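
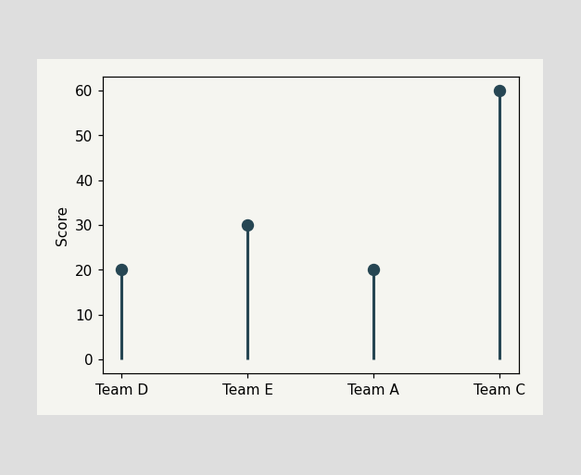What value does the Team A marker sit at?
20

The Team A marker sits at 20.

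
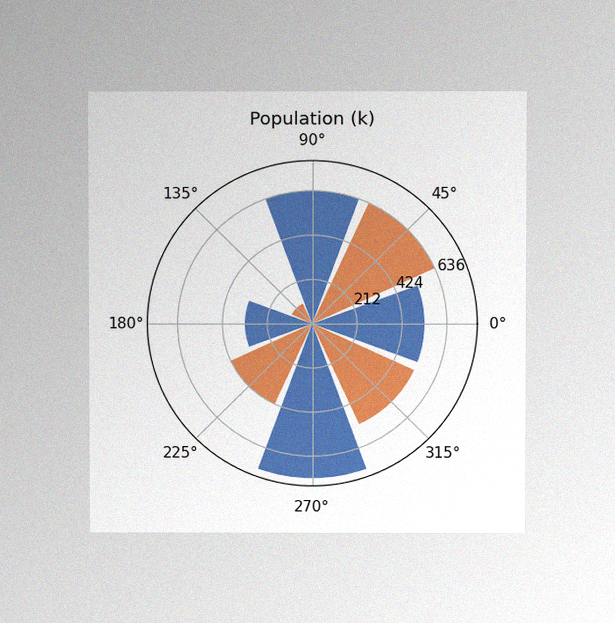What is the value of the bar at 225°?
424k

The chart is viewed at a slight angle, with some photo noise. The bar at 225° reaches 424k on the radial axis.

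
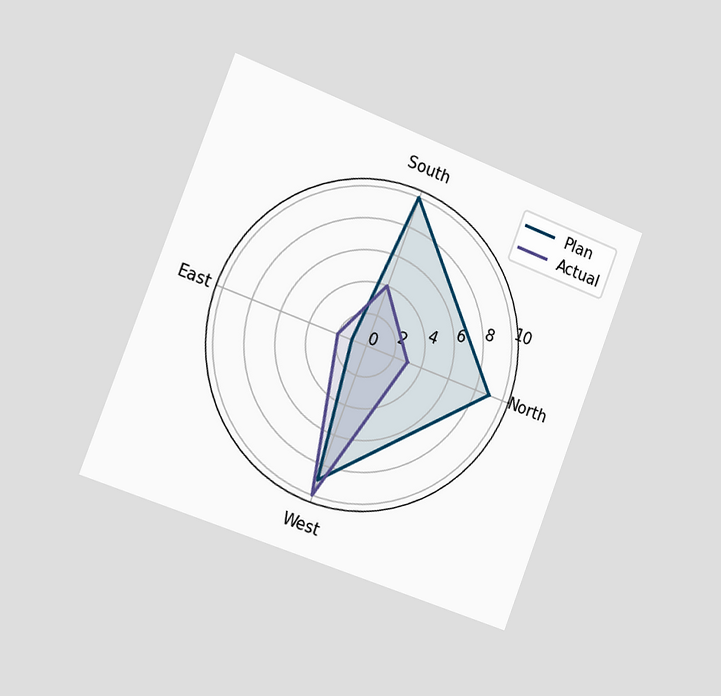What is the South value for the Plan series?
The chart is tilted about 21° clockwise and viewed slightly from the left. On the South axis, Plan reaches 10.

10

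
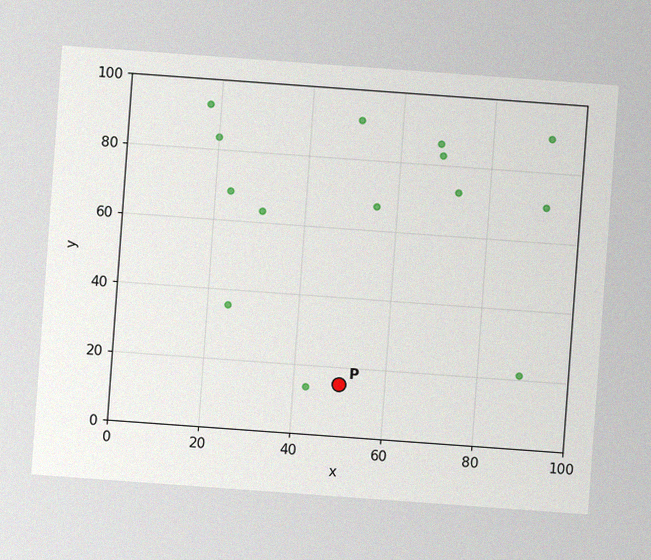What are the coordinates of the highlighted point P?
(50, 15)

The chart is tilted about 4° clockwise, with some photo noise. Following the gridlines from P to each axis, P sits at (50, 15).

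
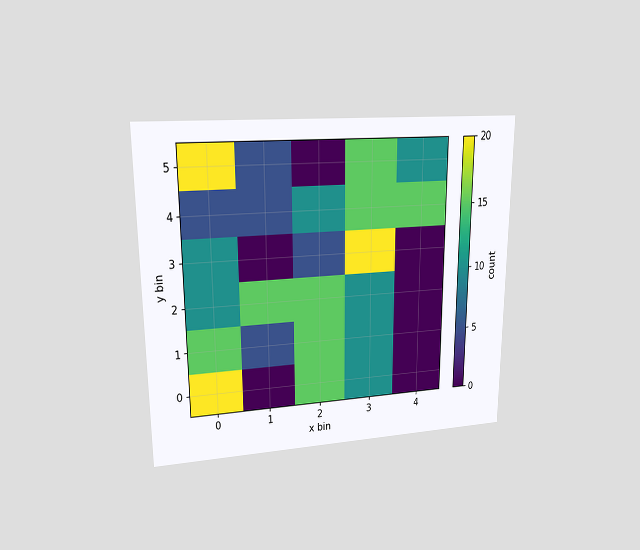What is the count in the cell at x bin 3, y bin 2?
10

The chart is viewed at a slight angle. Matching the cell (3, 2) against the colorbar gives 10.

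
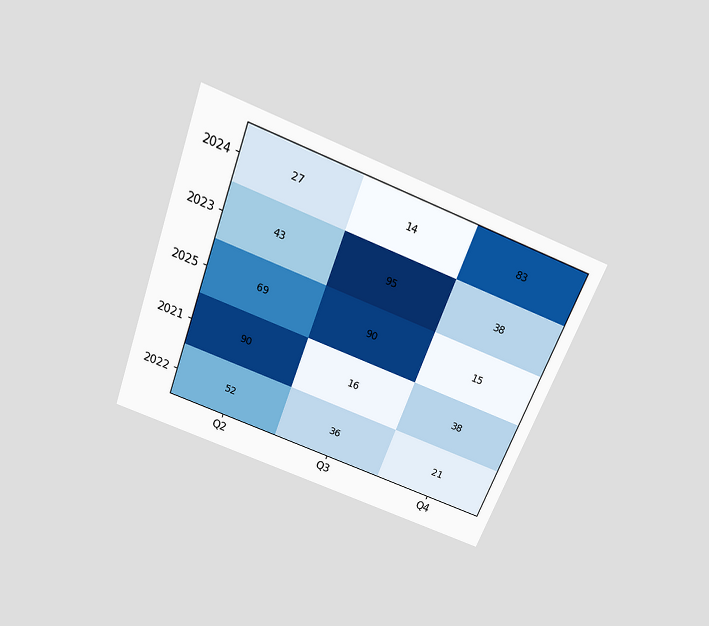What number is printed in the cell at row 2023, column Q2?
43

The chart is tilted about 21° clockwise and viewed slightly from above. The (2023, Q2) cell reads 43.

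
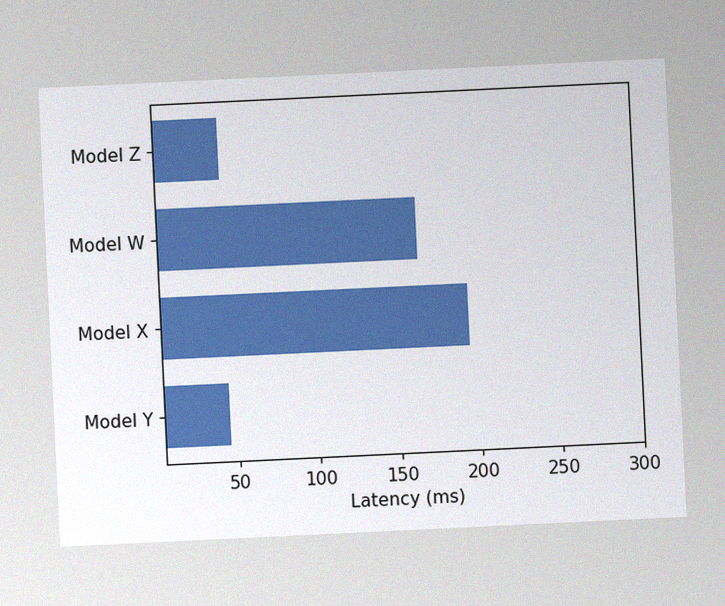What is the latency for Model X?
195ms

The chart is tilted about 3° counter-clockwise, with some photo noise. Reading along the chart's x-axis, the Model X bar reaches 195ms.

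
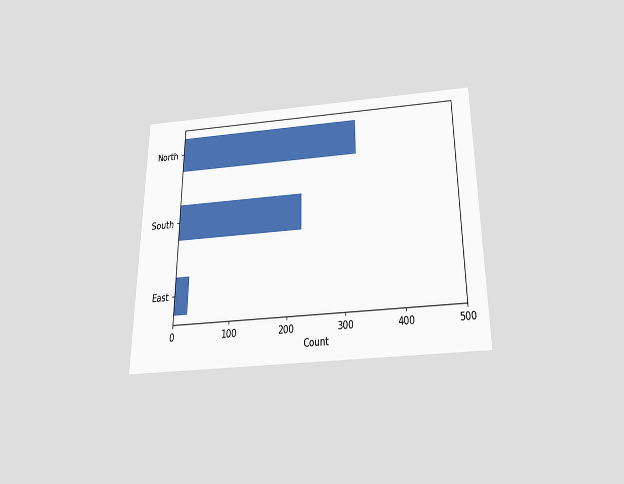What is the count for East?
The chart is viewed slightly from below. Reading along the chart's x-axis, the East bar reaches 25.

25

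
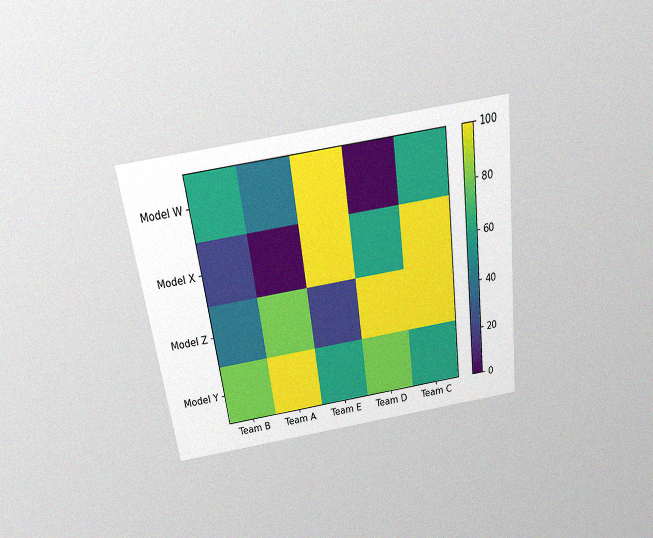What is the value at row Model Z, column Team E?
The chart is tilted about 8° counter-clockwise and viewed slightly from above, with some photo noise. Matching cell (Model Z, Team E) against the colorbar gives 20.

20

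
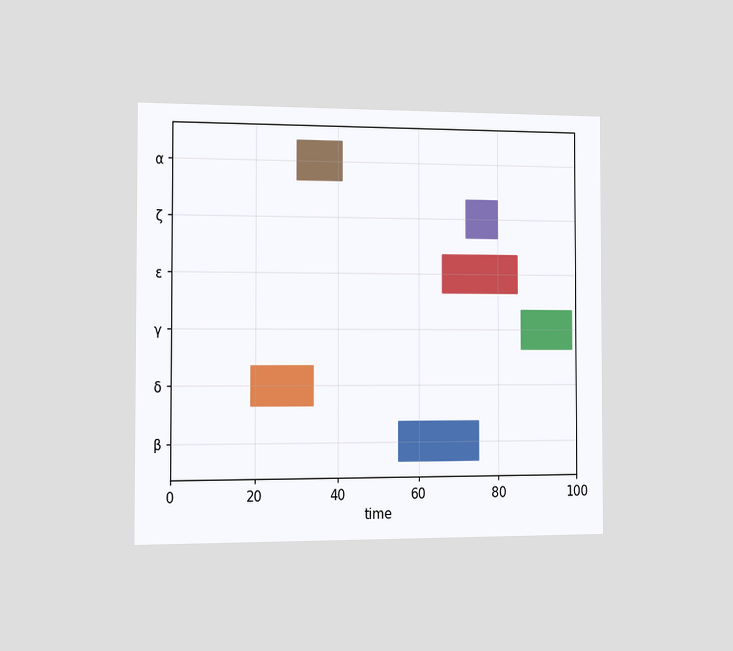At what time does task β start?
55

The chart is viewed slightly from the left. The β bar begins at t=55.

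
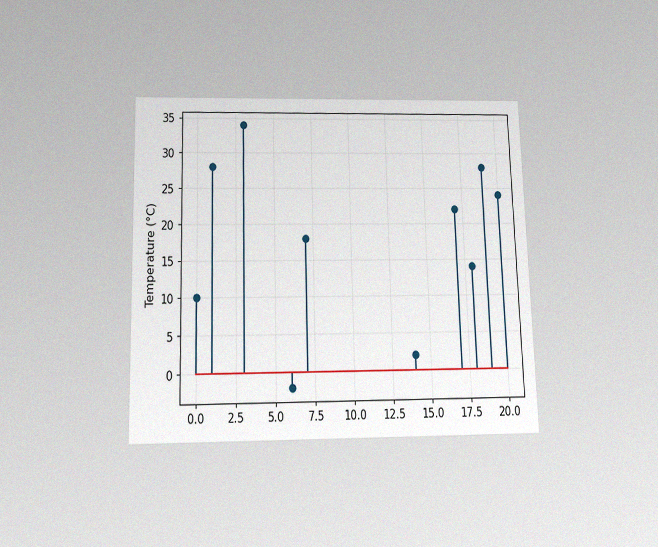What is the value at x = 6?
-2°C

The chart is viewed slightly from below, with some photo noise. The stem at x=6 reaches -2°C.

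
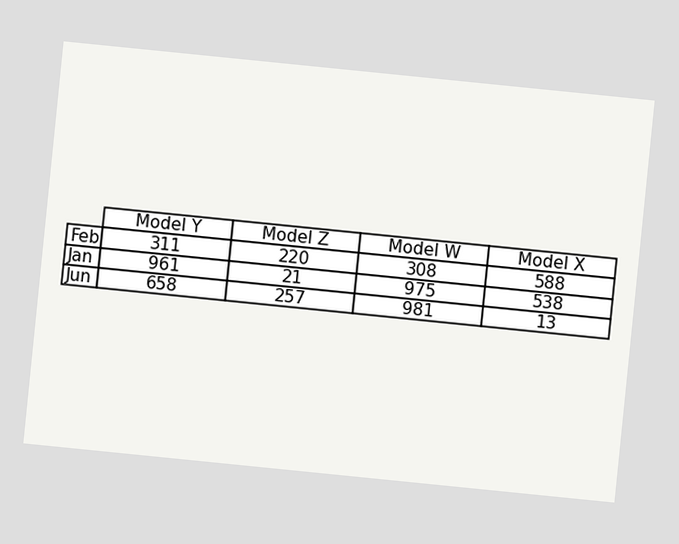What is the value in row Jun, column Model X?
The chart is tilted about 6° clockwise. The (Jun, Model X) cell reads 13.

13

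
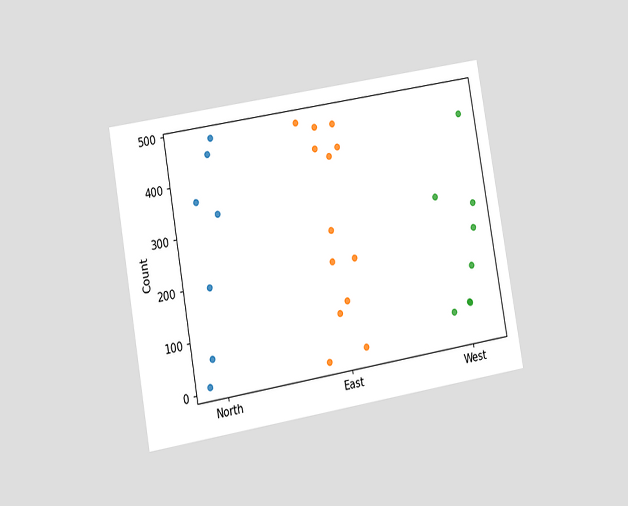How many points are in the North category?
7

The chart is tilted about 10° counter-clockwise and viewed at a slight angle. Counting the markers in the North column gives 7.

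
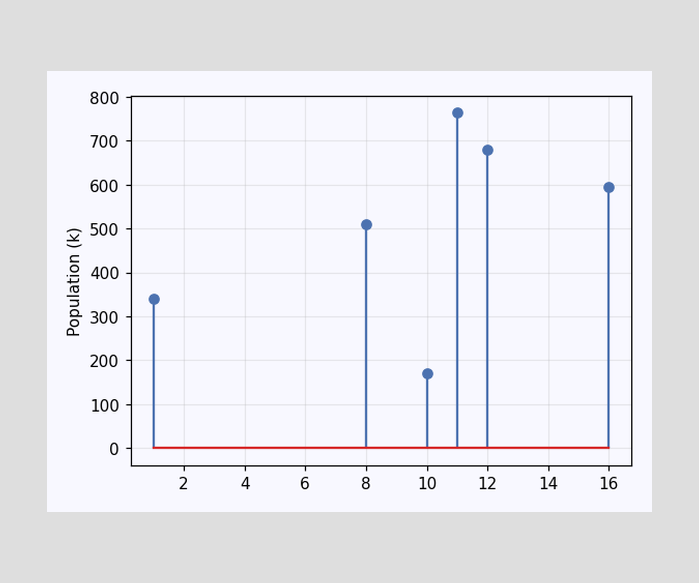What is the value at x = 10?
170k

The stem at x=10 reaches 170k.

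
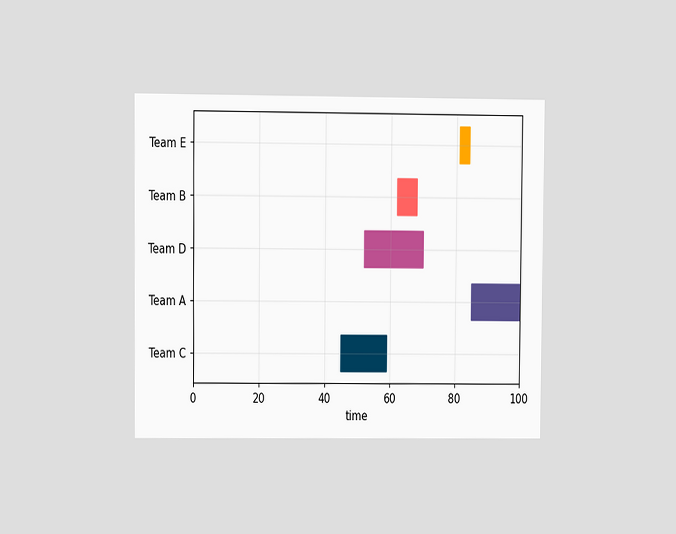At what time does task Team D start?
52

The chart is viewed at a slight angle. The Team D bar begins at t=52.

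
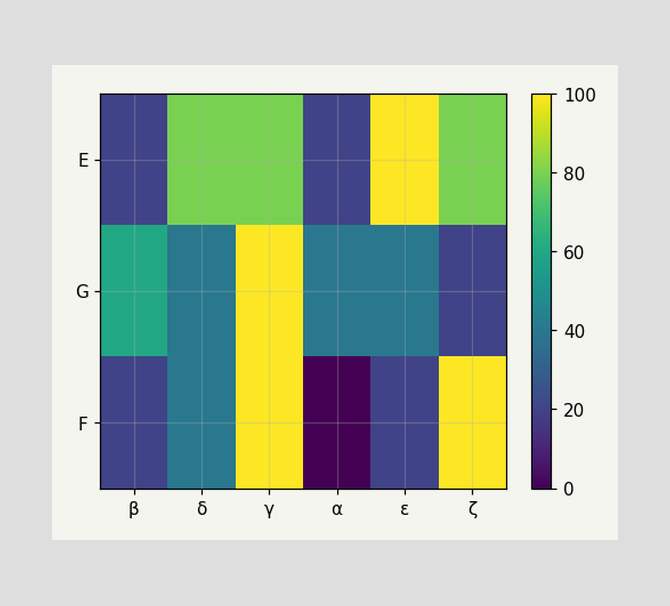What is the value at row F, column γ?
100

Matching cell (F, γ) against the colorbar gives 100.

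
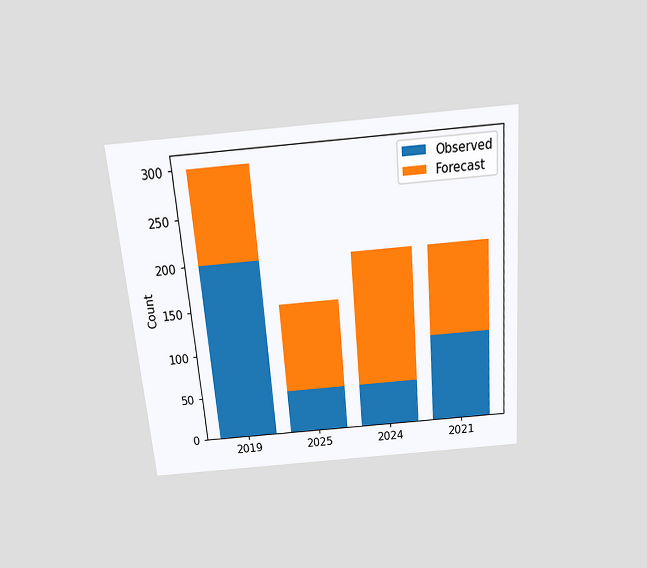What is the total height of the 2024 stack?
The chart is tilted about 5° counter-clockwise and viewed slightly from above. The 2024 stack's top reaches 200 on the y-axis.

200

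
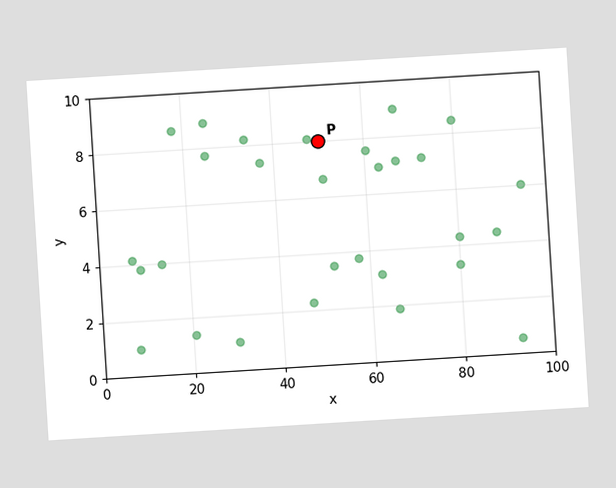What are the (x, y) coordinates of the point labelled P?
(50, 8)

The chart is tilted about 4° counter-clockwise. Following the gridlines from P to each axis, P sits at (50, 8).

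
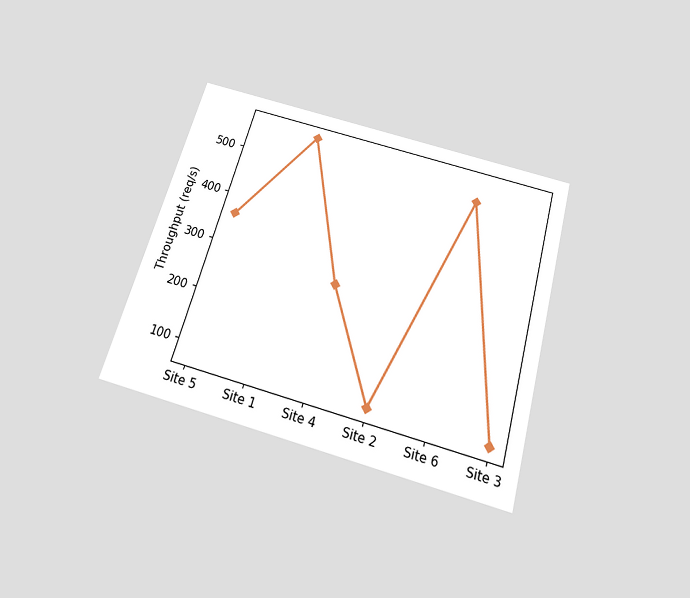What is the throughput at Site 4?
280req/s

The chart is tilted about 16° clockwise and viewed slightly from below. At Site 4, the line is at 280req/s.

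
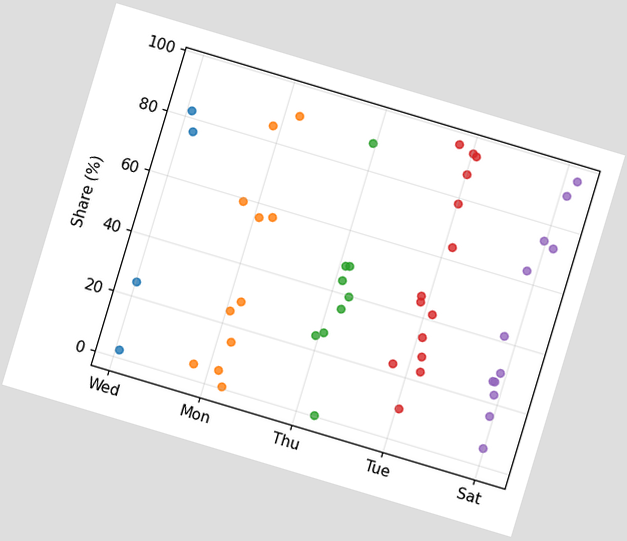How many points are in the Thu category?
9

The chart is tilted about 17° clockwise. Counting the markers in the Thu column gives 9.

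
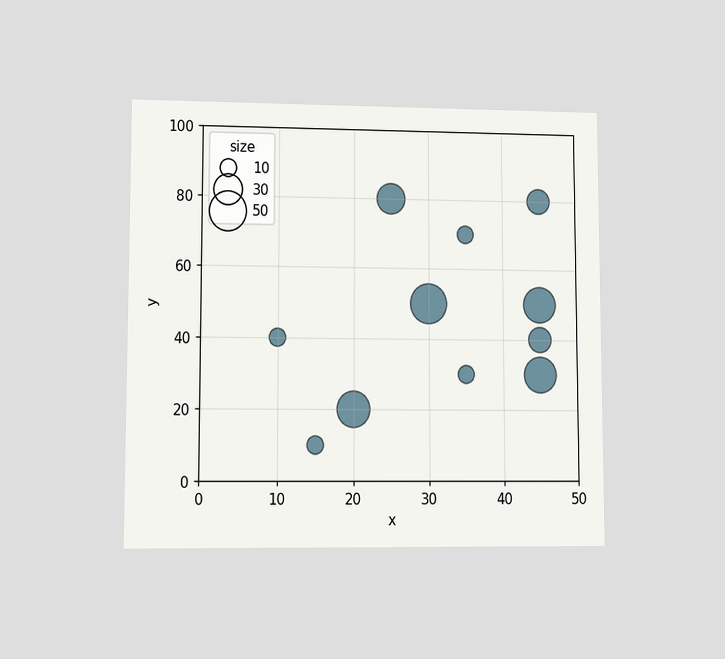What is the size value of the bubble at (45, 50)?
The chart is viewed at a slight angle. Matching the bubble at (45, 50) against the size legend gives 40.

40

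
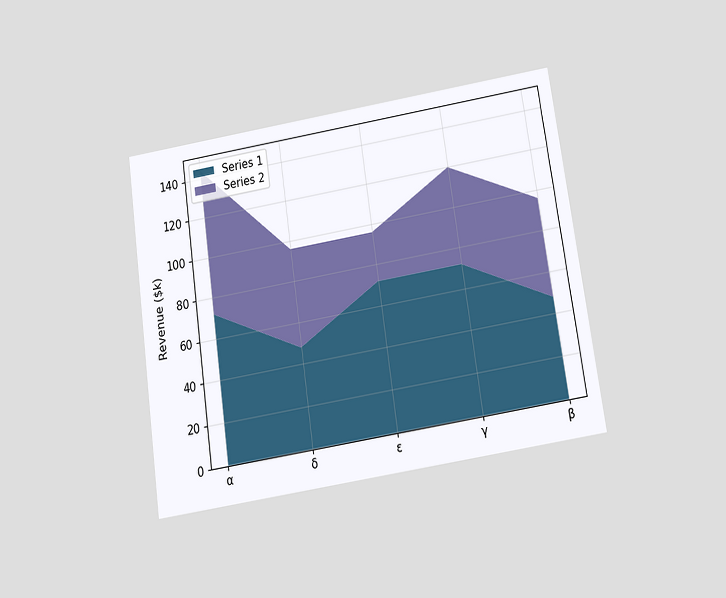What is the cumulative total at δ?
$96k

The chart is tilted about 8° counter-clockwise and viewed slightly from below. The stacked total at δ reaches $96k.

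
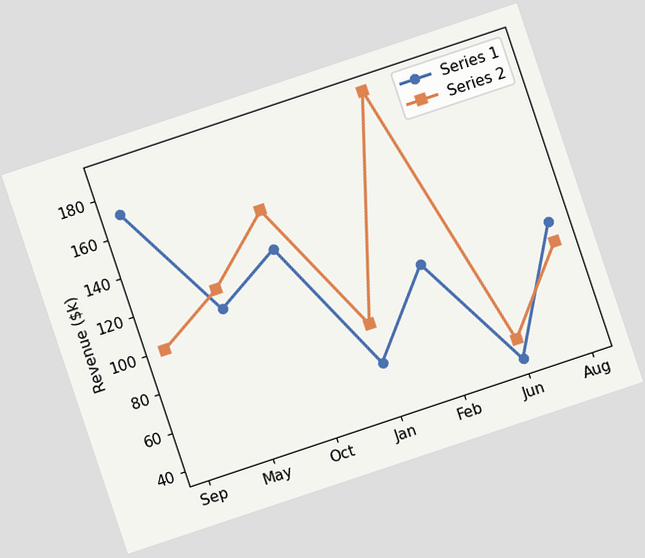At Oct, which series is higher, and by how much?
Series 2, by $20k

The chart is tilted about 18° counter-clockwise. At Oct, Series 2 sits above the other line by $20k.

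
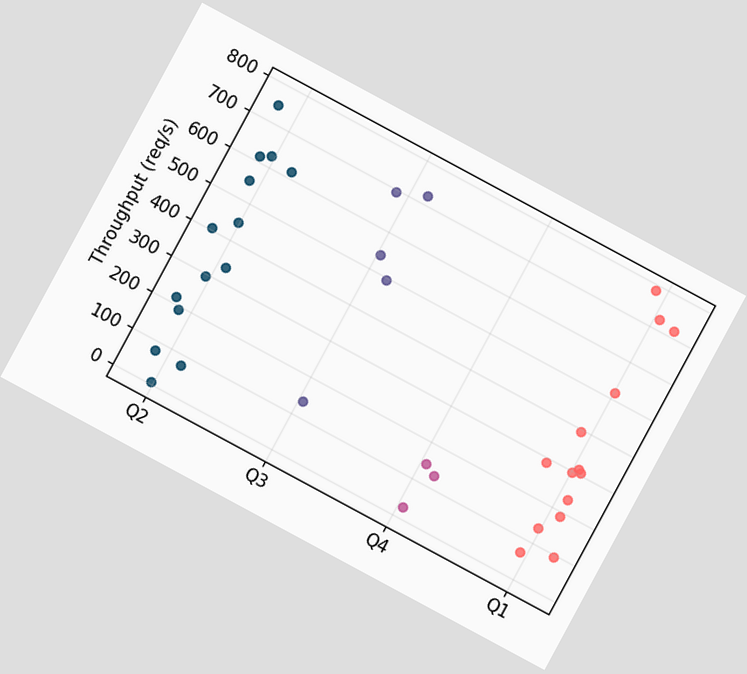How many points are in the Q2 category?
The chart is tilted about 28° clockwise. Counting the markers in the Q2 column gives 14.

14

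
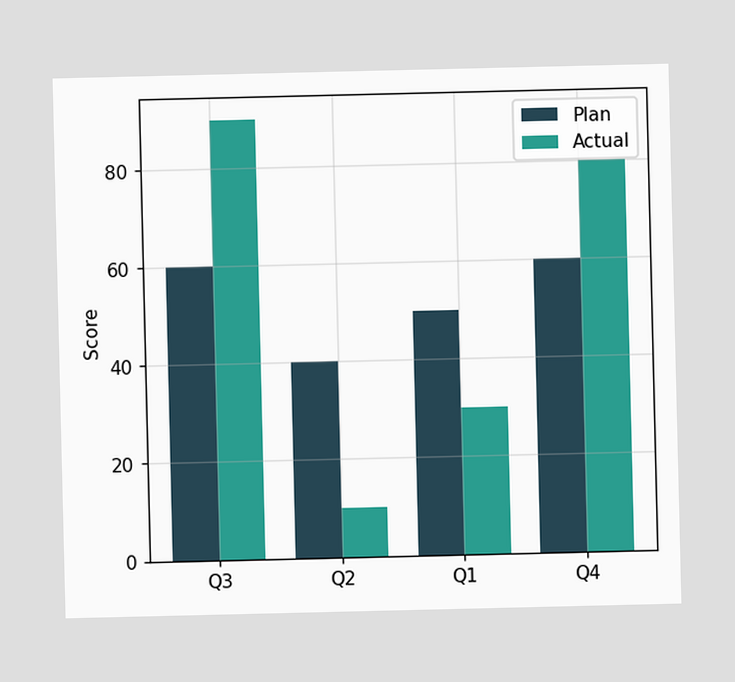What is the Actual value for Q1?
The Actual bar at Q1 reaches 30 on the y-axis.

30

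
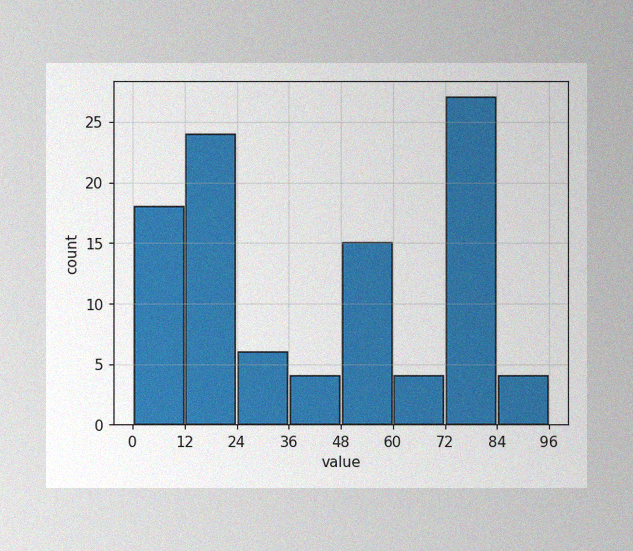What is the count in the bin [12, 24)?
The image has some photo noise and uneven lighting. The [12, 24) bin has height 24.

24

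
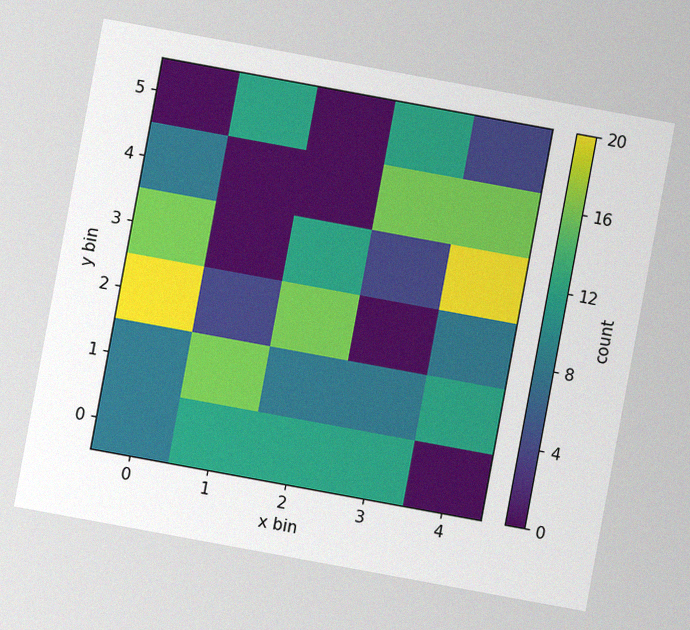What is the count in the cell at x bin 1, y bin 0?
12

The chart is tilted about 10° clockwise, with some photo noise. Matching the cell (1, 0) against the colorbar gives 12.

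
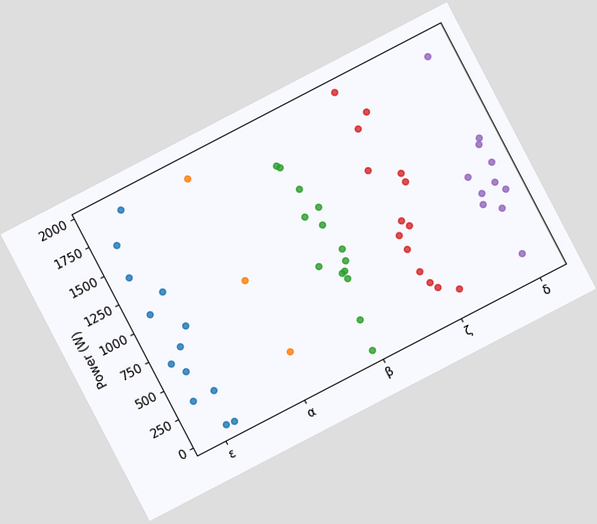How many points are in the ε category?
13

The chart is tilted about 27° counter-clockwise. Counting the markers in the ε column gives 13.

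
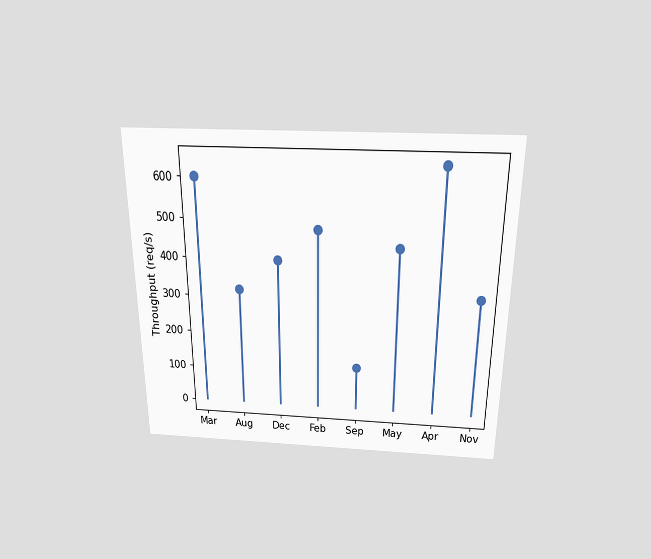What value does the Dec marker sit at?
The chart is viewed slightly from above. The Dec marker sits at 400req/s.

400req/s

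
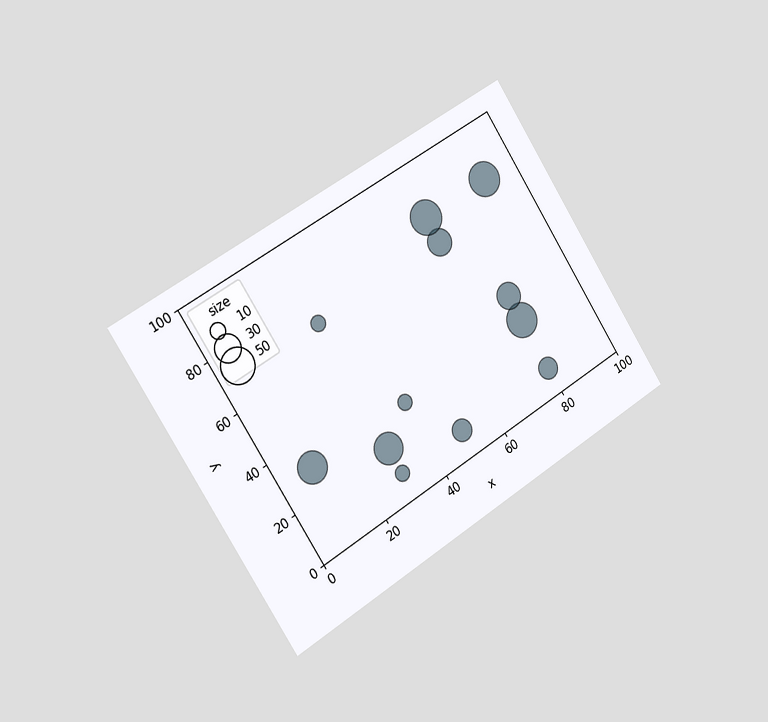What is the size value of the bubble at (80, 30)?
50

The chart is tilted about 32° counter-clockwise and viewed slightly from the left. Matching the bubble at (80, 30) against the size legend gives 50.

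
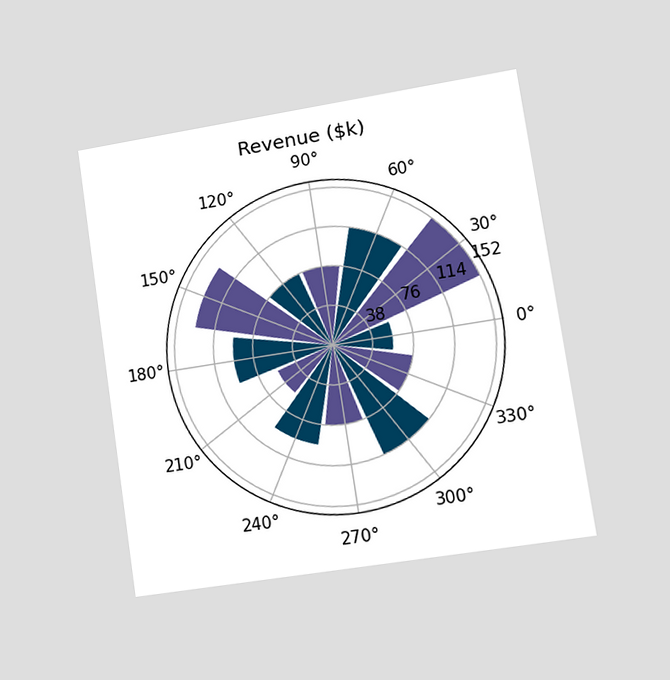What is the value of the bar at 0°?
The chart is tilted about 8° counter-clockwise and viewed slightly from the right. The bar at 0° reaches $57k on the radial axis.

$57k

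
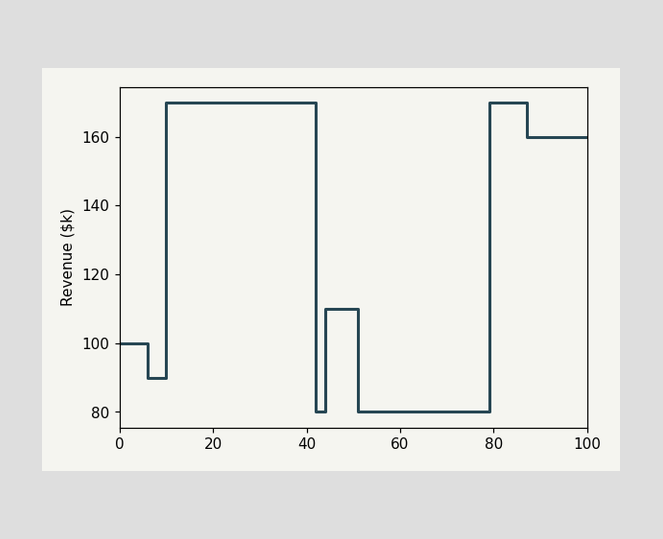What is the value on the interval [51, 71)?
On [51, 71) the step sits at $80k.

$80k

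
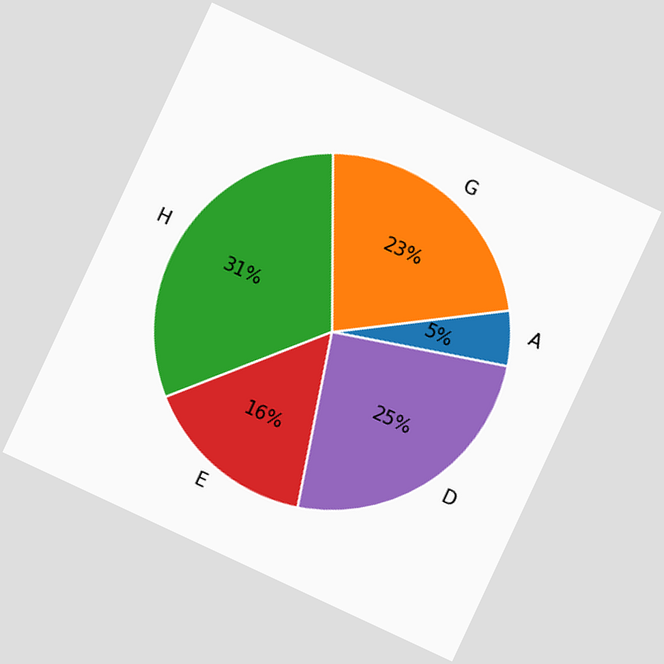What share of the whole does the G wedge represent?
The chart is tilted about 25° clockwise. The G slice takes up 23% of the pie.

23%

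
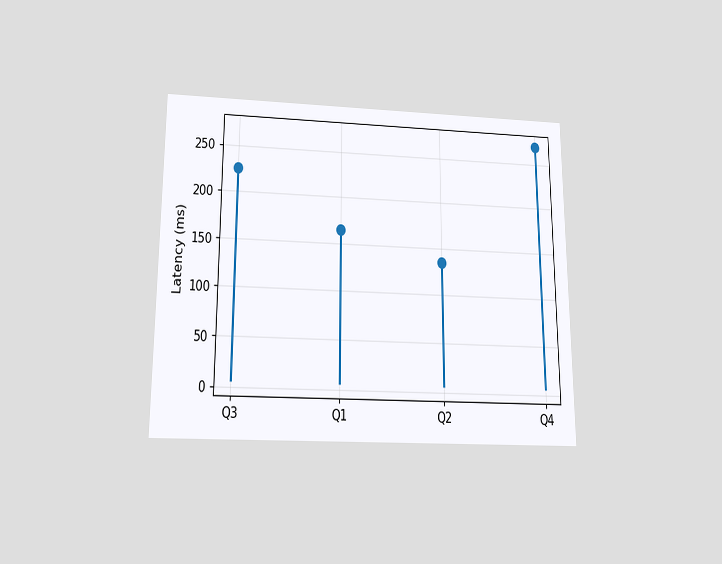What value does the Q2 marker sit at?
135ms

The chart is viewed slightly from below. The Q2 marker sits at 135ms.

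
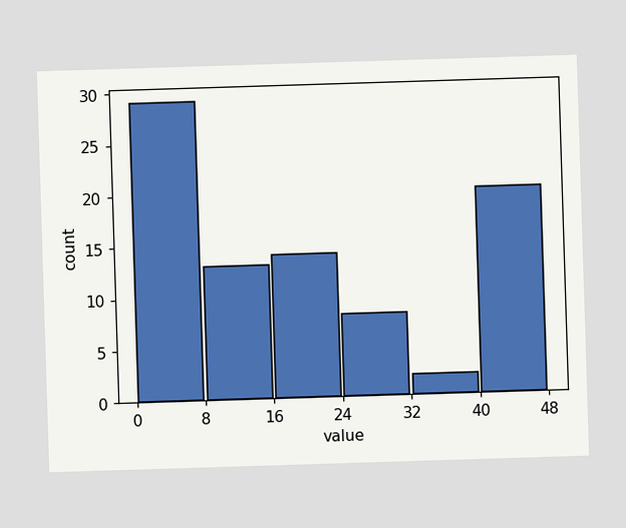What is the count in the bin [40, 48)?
The [40, 48) bin has height 20.

20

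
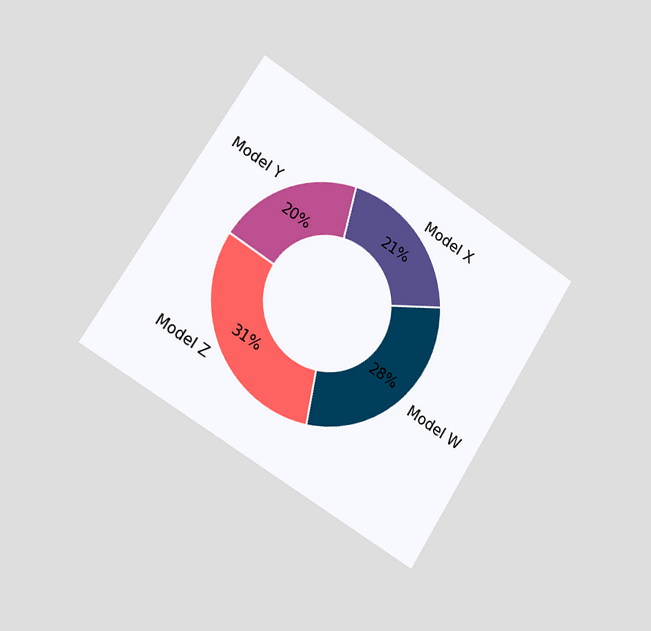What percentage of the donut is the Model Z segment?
31%

The chart is tilted about 32° clockwise and viewed slightly from the left. The Model Z segment takes up 31% of the ring.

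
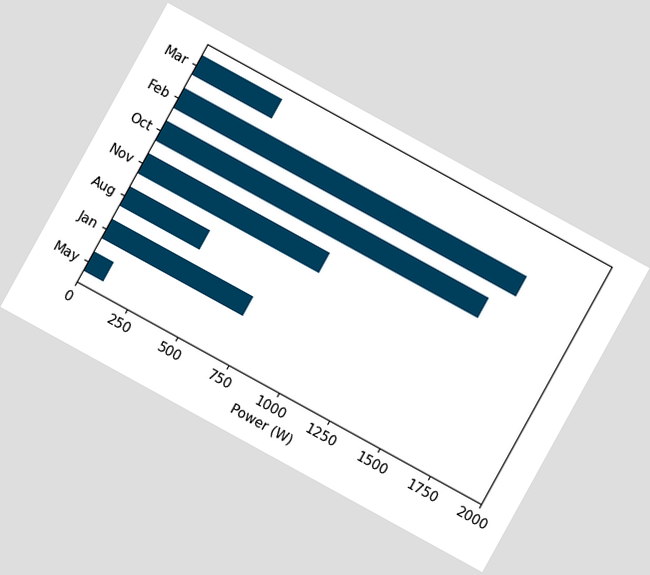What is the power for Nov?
The chart is tilted about 29° clockwise. Reading along the chart's x-axis, the Nov bar reaches 900W.

900W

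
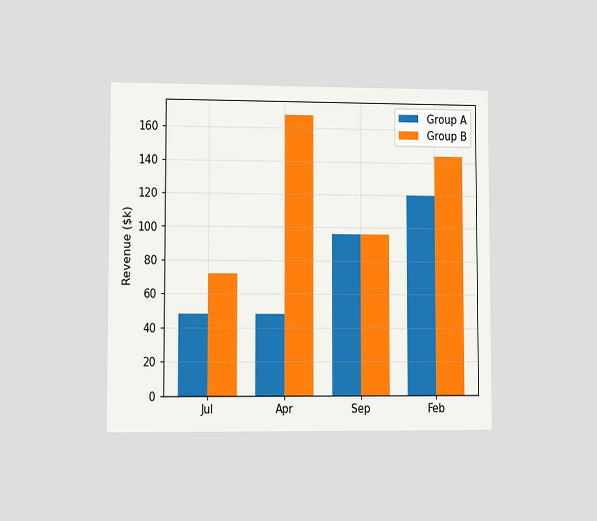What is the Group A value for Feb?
The chart is viewed at a slight angle. The Group A bar at Feb reaches $120k on the y-axis.

$120k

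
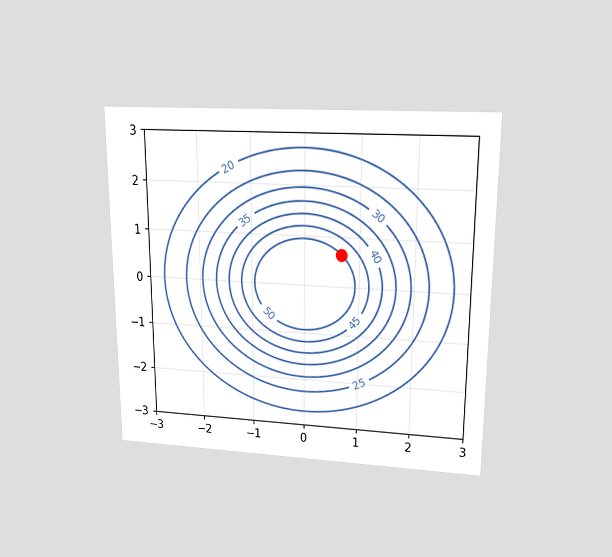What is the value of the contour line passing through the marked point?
50

The chart is viewed at a slight angle. The marked point sits on the contour labelled 50.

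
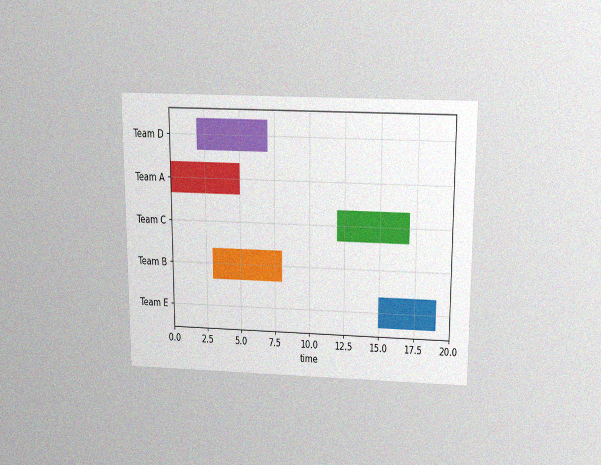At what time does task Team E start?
15

The chart is viewed slightly from above, with some photo noise. The Team E bar begins at t=15.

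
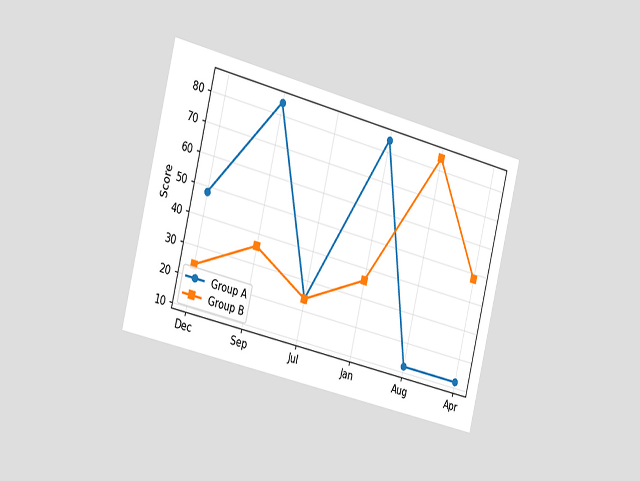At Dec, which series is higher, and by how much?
The chart is tilted about 14° clockwise and viewed slightly from the left. At Dec, Group A sits above the other line by 24.

Group A, by 24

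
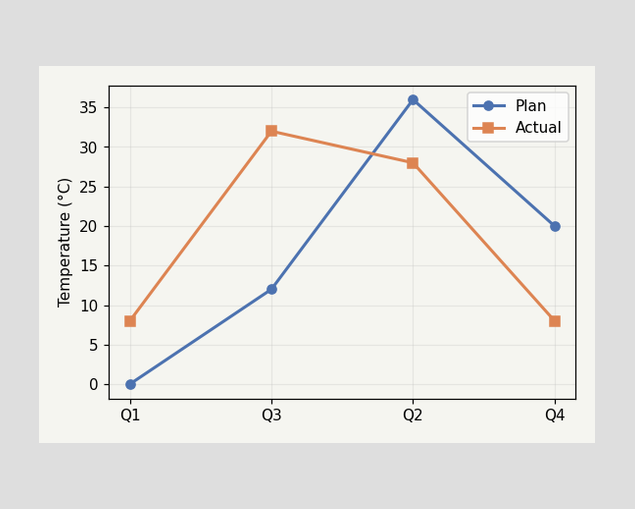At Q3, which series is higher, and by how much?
Actual, by 20°C

At Q3, Actual sits above the other line by 20°C.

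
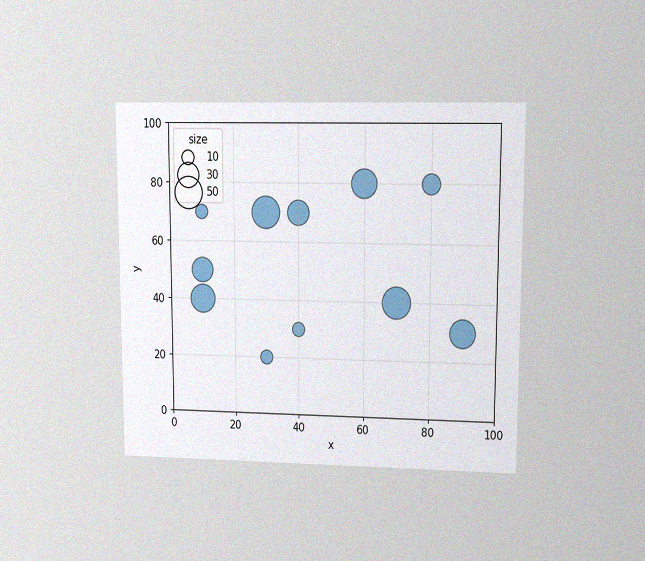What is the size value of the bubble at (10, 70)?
The chart is viewed at a slight angle, with some photo noise. Matching the bubble at (10, 70) against the size legend gives 10.

10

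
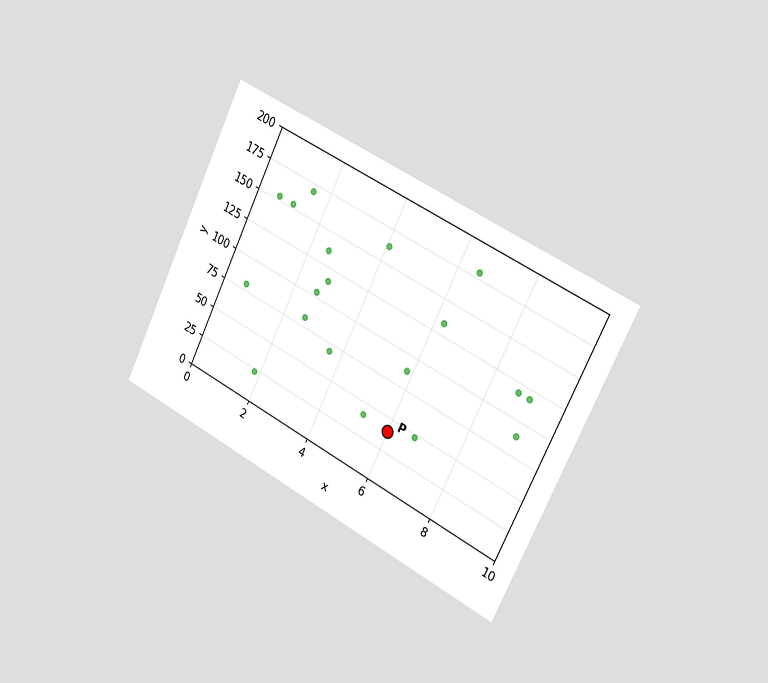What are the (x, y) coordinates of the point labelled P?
(6, 40)

The chart is tilted about 26° clockwise and viewed slightly from the right. Following the gridlines from P to each axis, P sits at (6, 40).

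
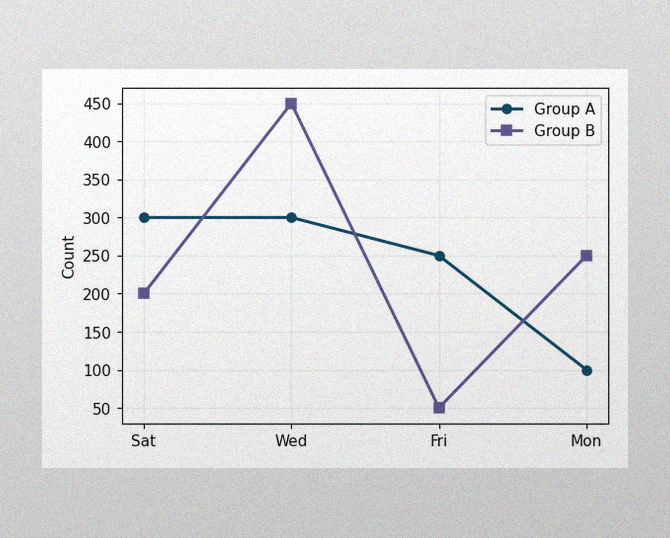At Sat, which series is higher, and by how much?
Group A, by 100

The image has some photo noise and uneven lighting. At Sat, Group A sits above the other line by 100.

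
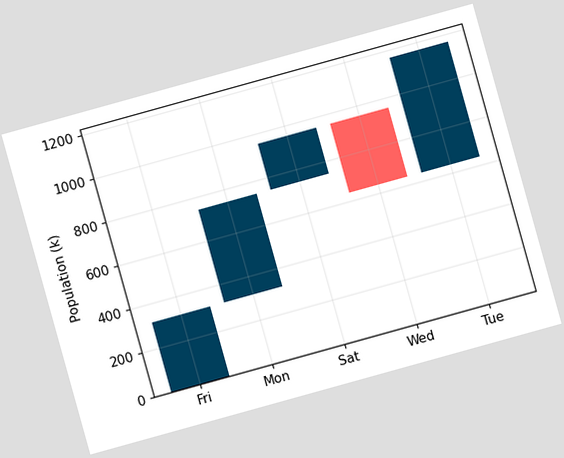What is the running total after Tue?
The chart is tilted about 16° counter-clockwise. After Tue the running total reaches 1166k.

1166k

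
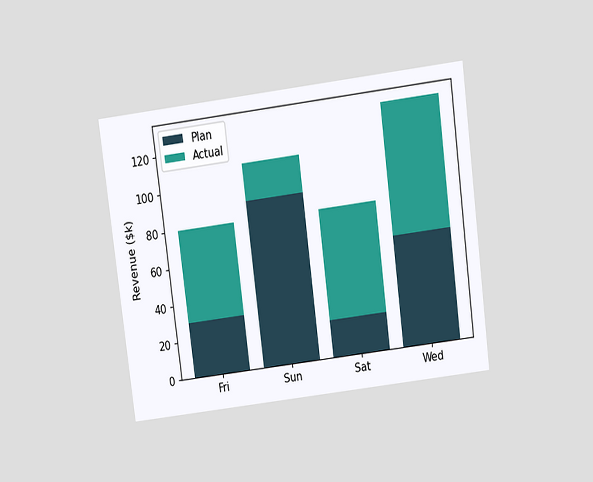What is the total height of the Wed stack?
$130k

The chart is tilted about 7° counter-clockwise and viewed slightly from above. The Wed stack's top reaches $130k on the y-axis.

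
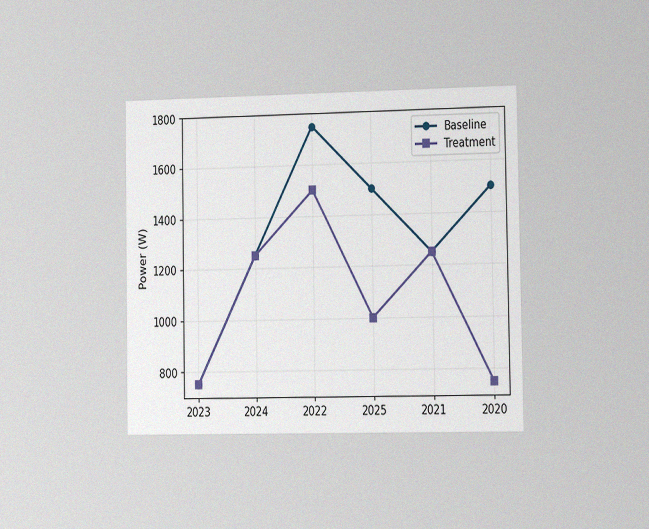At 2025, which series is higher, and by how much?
The chart is viewed slightly from the right, with some photo noise. At 2025, Baseline sits above the other line by 500W.

Baseline, by 500W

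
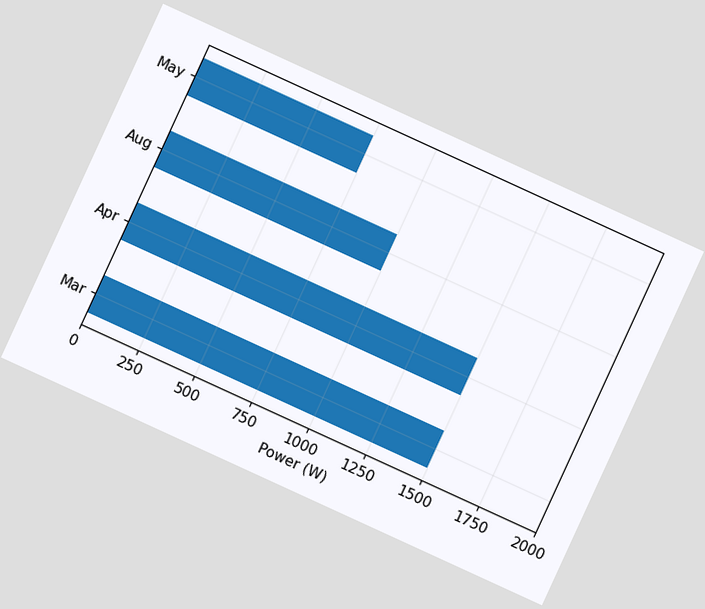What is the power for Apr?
1500W

The chart is tilted about 25° clockwise. Reading along the chart's x-axis, the Apr bar reaches 1500W.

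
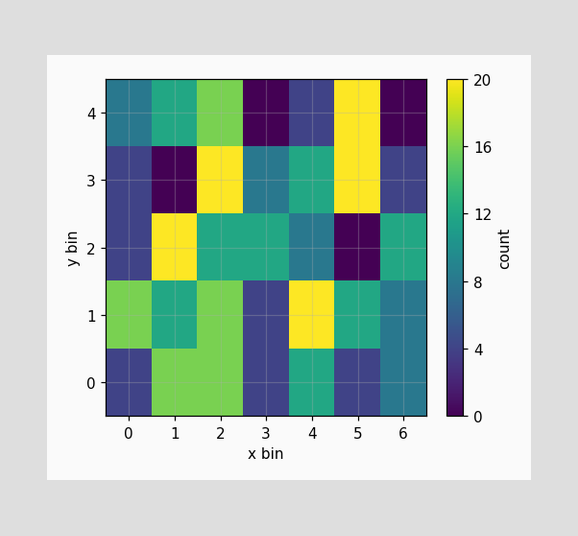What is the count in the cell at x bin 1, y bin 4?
Matching the cell (1, 4) against the colorbar gives 12.

12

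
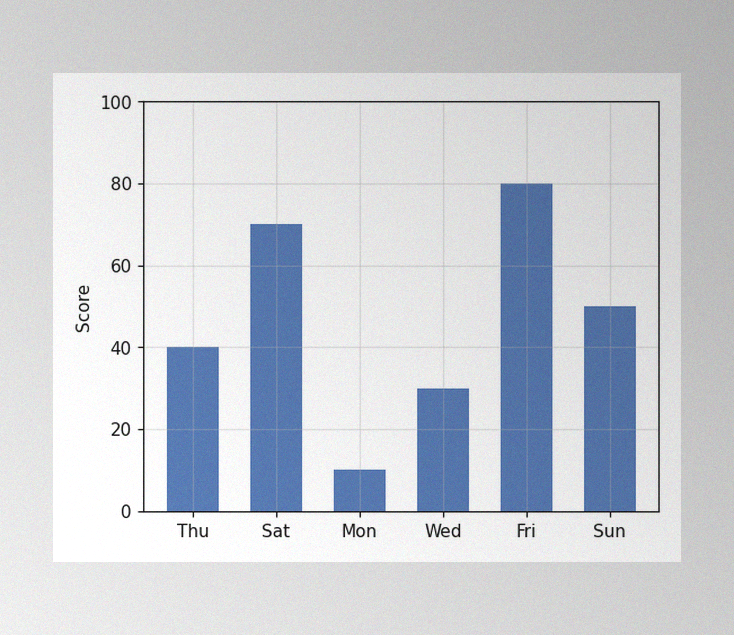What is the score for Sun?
The image has some photo noise and uneven lighting. Reading along the chart's y-axis, the Sun bar reaches 50.

50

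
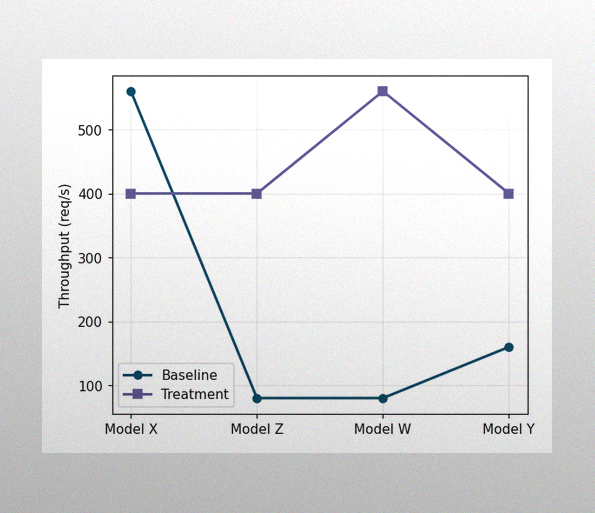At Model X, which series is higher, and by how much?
Baseline, by 160req/s

The image has some photo noise and uneven lighting. At Model X, Baseline sits above the other line by 160req/s.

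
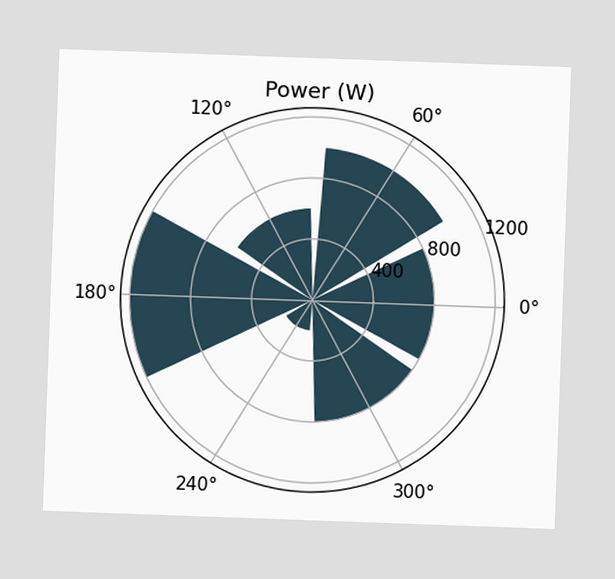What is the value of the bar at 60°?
1000W

The chart is tilted about 2° clockwise. The bar at 60° reaches 1000W on the radial axis.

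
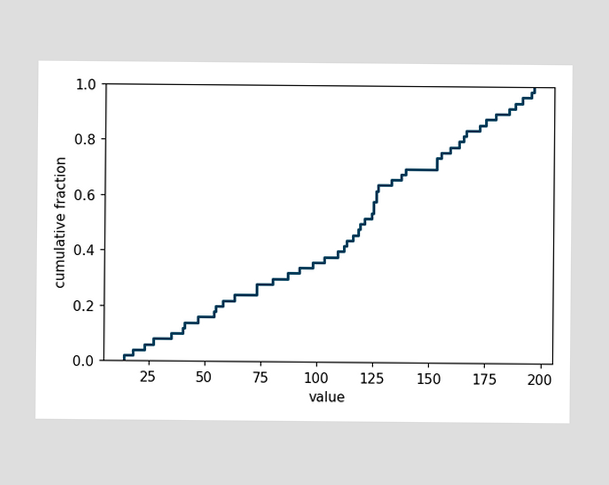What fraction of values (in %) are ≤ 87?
At x=87 the ECDF step is at 32%.

32%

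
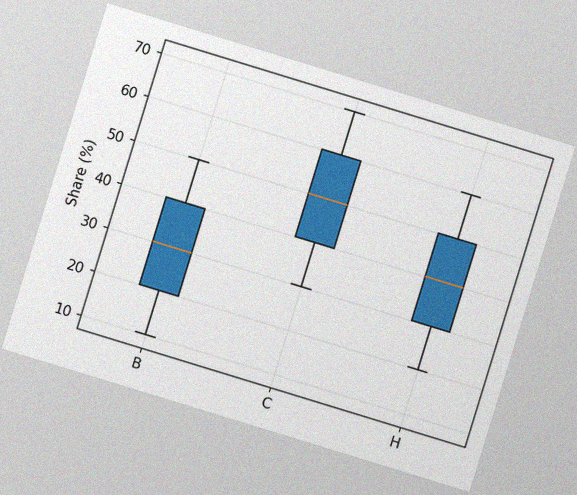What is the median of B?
The chart is tilted about 17° clockwise, with some photo noise. The median line in the B box sits at 30%.

30%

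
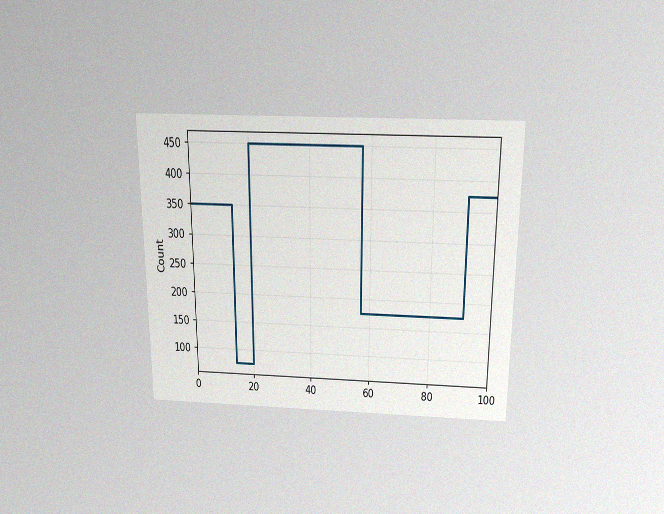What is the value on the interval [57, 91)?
The chart is viewed slightly from above, with some photo noise. On [57, 91) the step sits at 175.

175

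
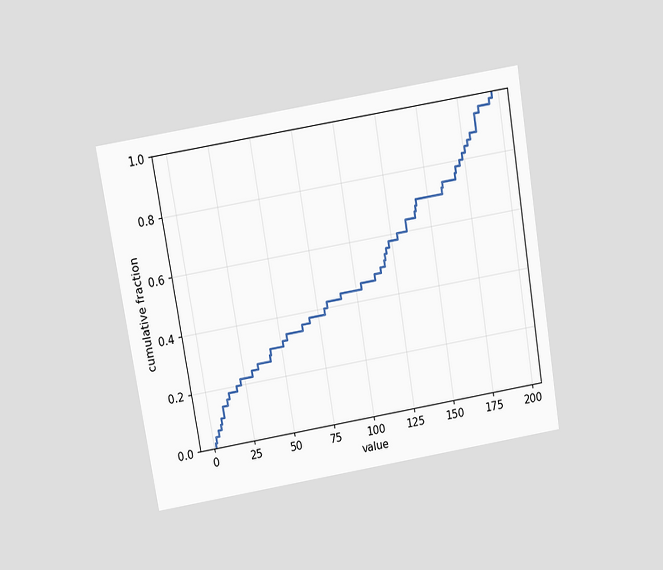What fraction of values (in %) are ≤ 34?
The chart is tilted about 9° counter-clockwise and viewed slightly from above. At x=34 the ECDF step is at 26%.

26%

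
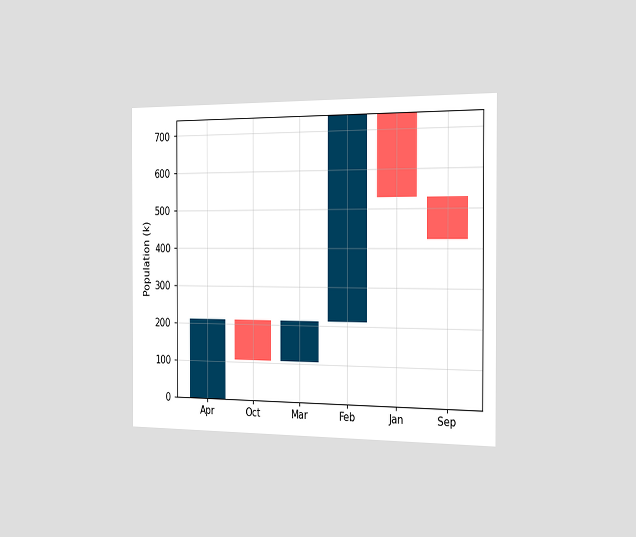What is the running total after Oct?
The chart is viewed slightly from the right. After Oct the running total reaches 106k.

106k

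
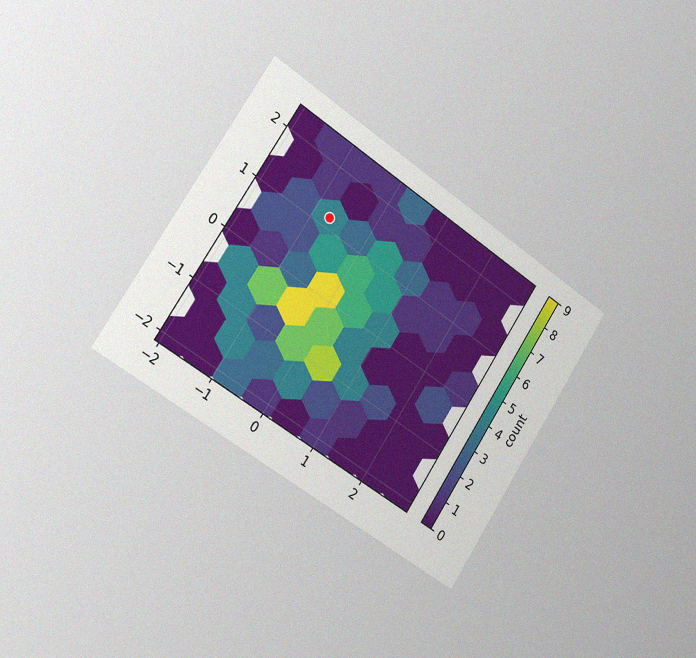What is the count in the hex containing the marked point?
The chart is tilted about 33° clockwise and viewed slightly from the left, with some photo noise. The marked hex reads 4 on the colorbar.

4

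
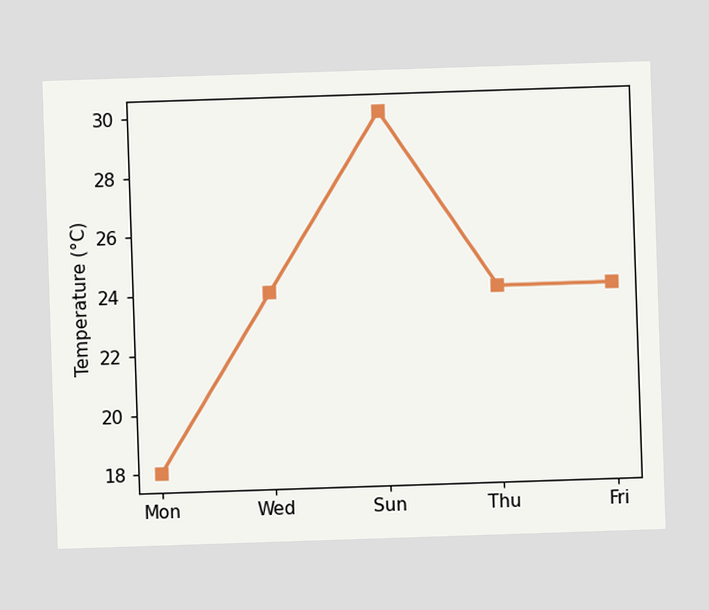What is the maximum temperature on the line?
30°C

The highest point is at Sun, and reading across to the y-axis gives 30°C.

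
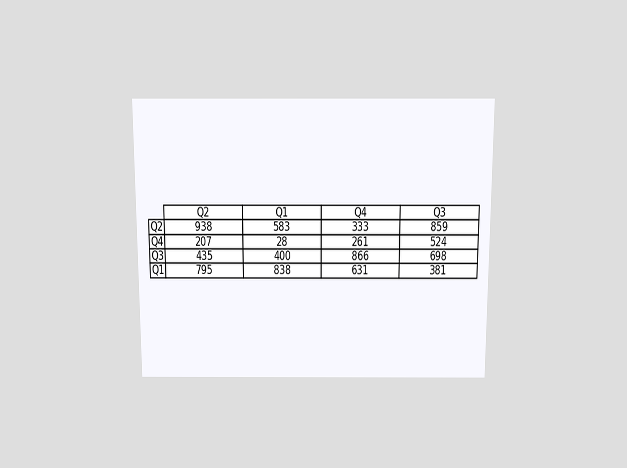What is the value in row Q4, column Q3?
524

The chart is viewed slightly from above. The (Q4, Q3) cell reads 524.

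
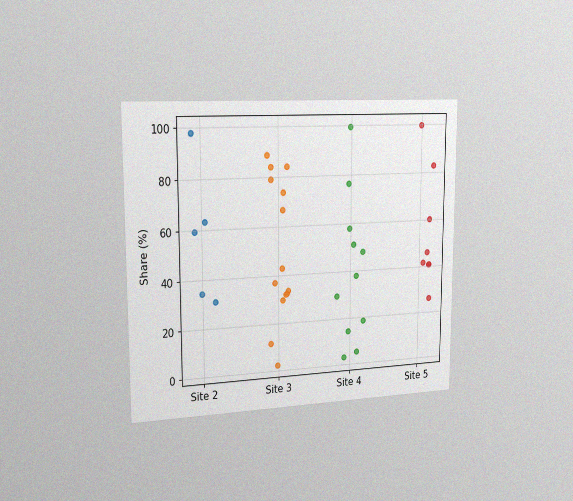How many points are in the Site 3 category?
14

The chart is viewed slightly from the left, with some photo noise. Counting the markers in the Site 3 column gives 14.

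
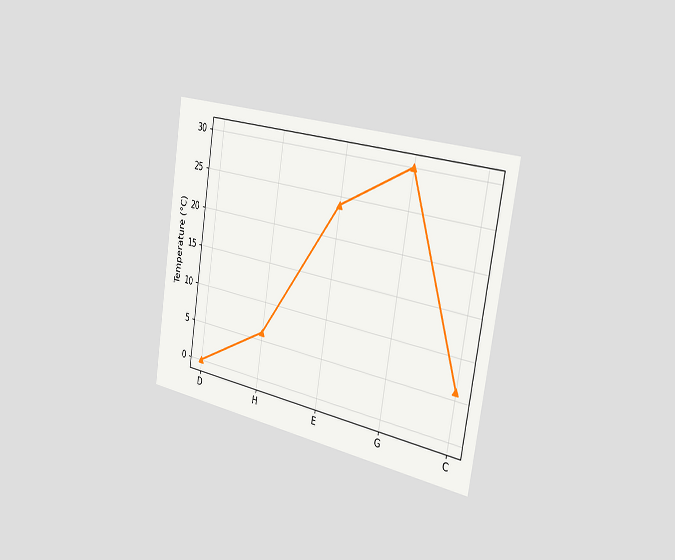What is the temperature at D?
The chart is tilted about 9° clockwise and viewed slightly from the right. At D, the line is at 0°C.

0°C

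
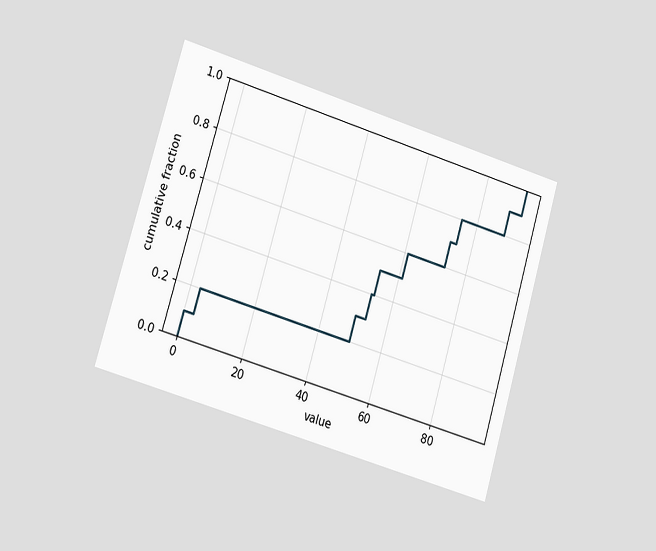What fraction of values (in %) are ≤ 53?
40%

The chart is tilted about 17° clockwise and viewed at a slight angle. At x=53 the ECDF step is at 40%.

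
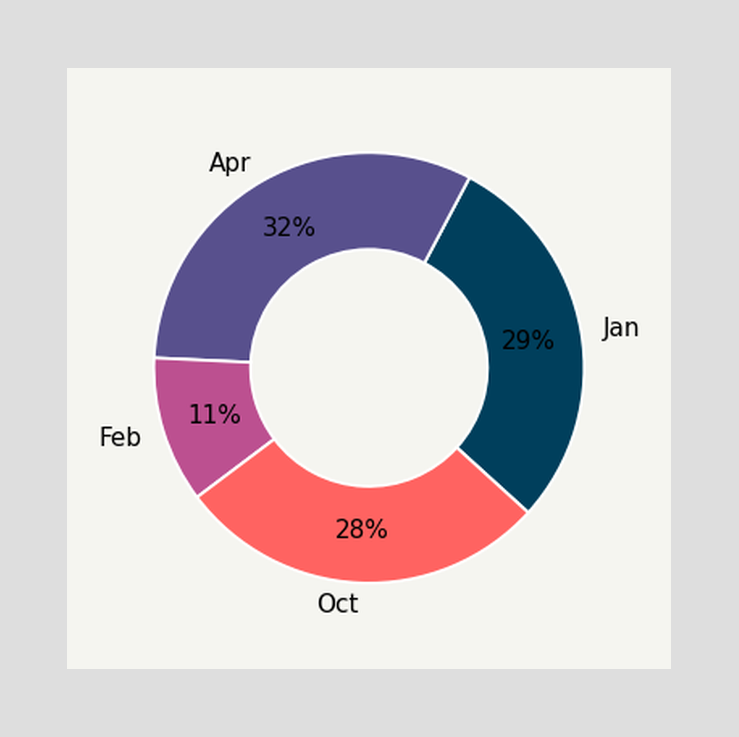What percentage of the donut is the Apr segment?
32%

The Apr segment takes up 32% of the ring.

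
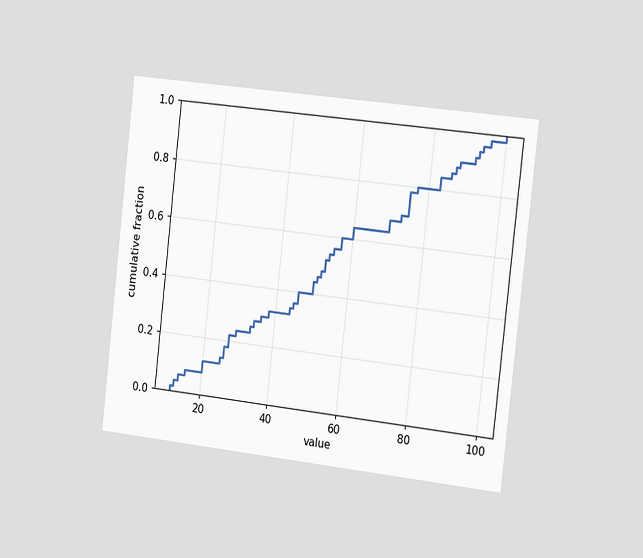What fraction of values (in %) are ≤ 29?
The chart is tilted about 6° clockwise and viewed slightly from the right. At x=29 the ECDF step is at 24%.

24%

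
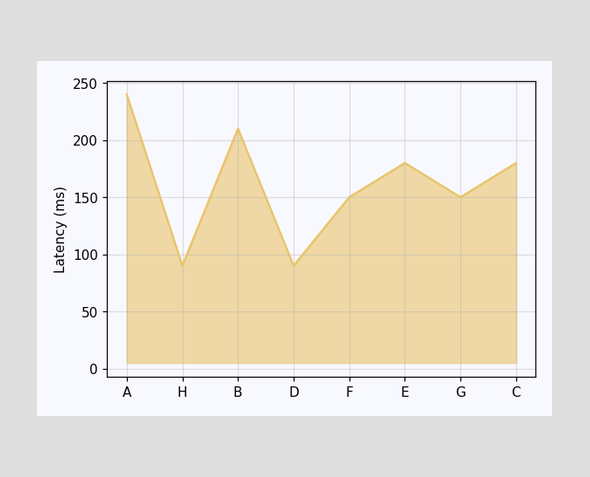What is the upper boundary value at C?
At C the upper boundary is at 180ms.

180ms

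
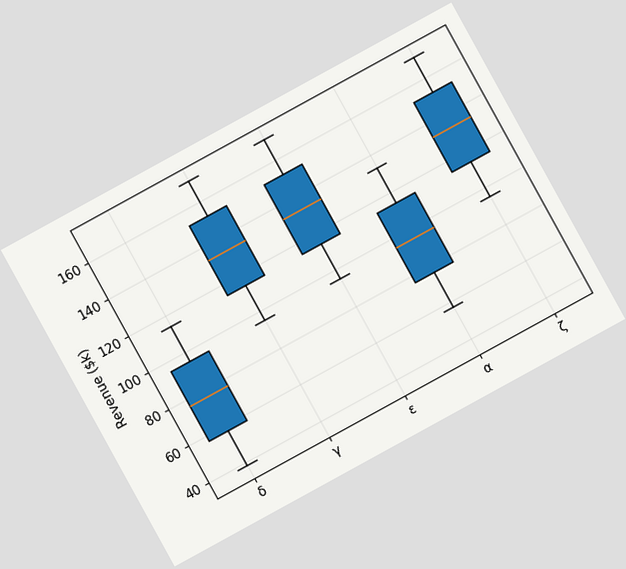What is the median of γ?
The chart is tilted about 29° counter-clockwise. The median line in the γ box sits at $133k.

$133k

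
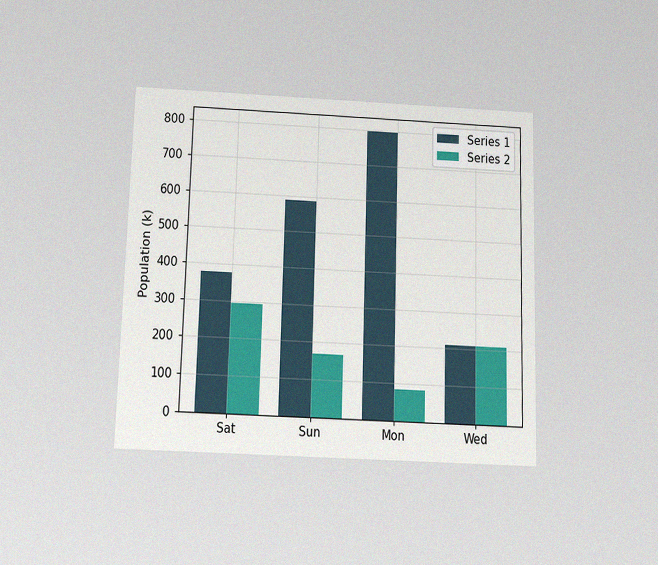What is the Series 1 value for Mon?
The chart is viewed slightly from below, with some photo noise. The Series 1 bar at Mon reaches 798k on the y-axis.

798k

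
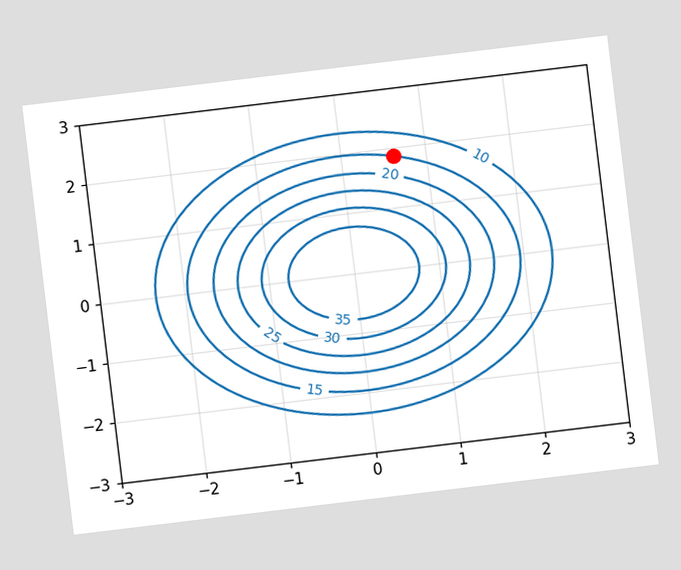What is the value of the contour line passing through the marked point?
15

The chart is tilted about 7° counter-clockwise. The marked point sits on the contour labelled 15.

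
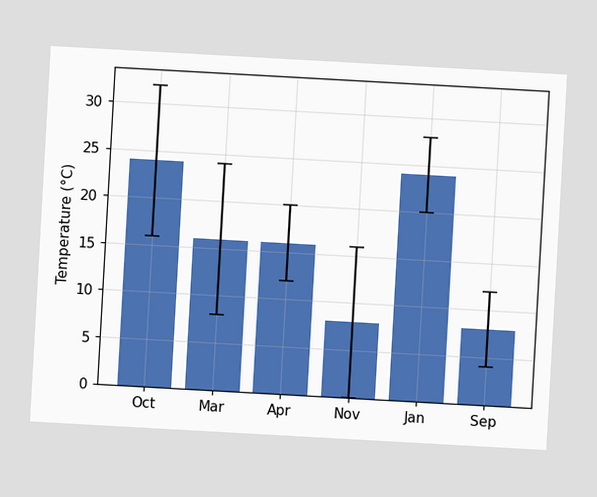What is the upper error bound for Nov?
16°C

The chart is tilted about 3° clockwise. The Nov bar's upper whisker reaches 16°C.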